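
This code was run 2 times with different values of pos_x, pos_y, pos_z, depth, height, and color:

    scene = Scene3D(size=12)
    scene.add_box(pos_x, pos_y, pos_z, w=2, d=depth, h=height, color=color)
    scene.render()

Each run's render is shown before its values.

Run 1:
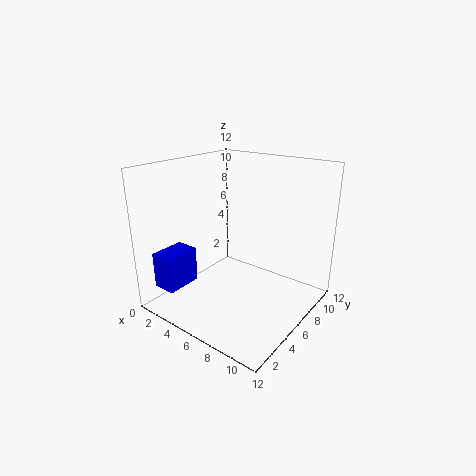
pos_x = 1; pos_y = 1; pos_z = 2; depth = 3; height = 3; color = 'blue'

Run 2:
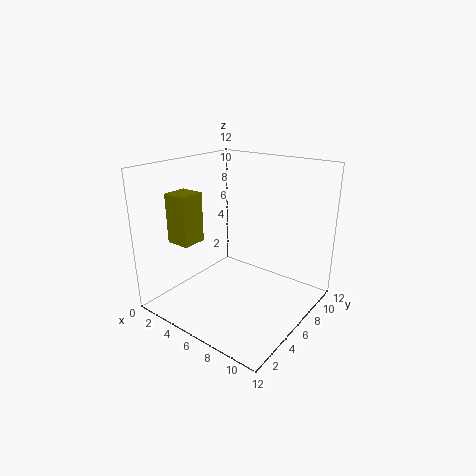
pos_x = 2; pos_y = 2; pos_z = 6; depth = 2; height = 4; color = 'olive'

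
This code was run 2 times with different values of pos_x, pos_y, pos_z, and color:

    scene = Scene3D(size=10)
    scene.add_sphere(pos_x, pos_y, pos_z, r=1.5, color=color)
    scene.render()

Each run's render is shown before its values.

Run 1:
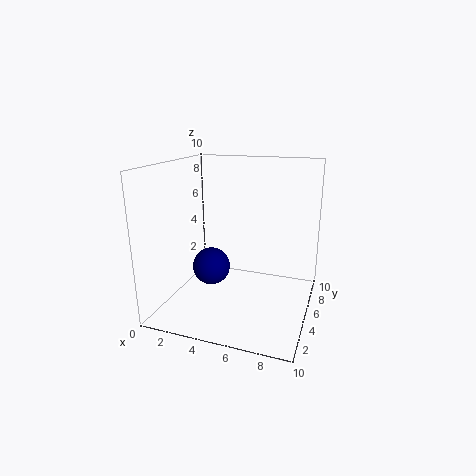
pos_x = 2
pos_y = 7
pos_z = 1.5
color = 'navy'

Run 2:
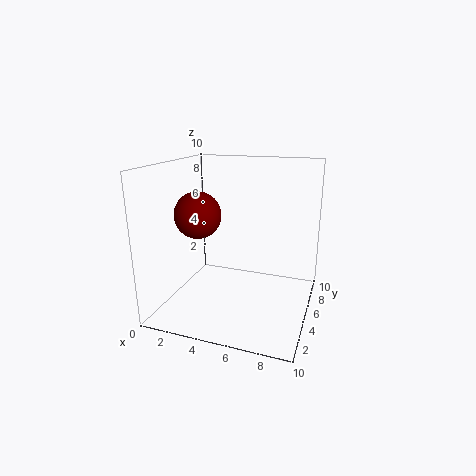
pos_x = 3
pos_y = 3
pos_z = 7
color = 'maroon'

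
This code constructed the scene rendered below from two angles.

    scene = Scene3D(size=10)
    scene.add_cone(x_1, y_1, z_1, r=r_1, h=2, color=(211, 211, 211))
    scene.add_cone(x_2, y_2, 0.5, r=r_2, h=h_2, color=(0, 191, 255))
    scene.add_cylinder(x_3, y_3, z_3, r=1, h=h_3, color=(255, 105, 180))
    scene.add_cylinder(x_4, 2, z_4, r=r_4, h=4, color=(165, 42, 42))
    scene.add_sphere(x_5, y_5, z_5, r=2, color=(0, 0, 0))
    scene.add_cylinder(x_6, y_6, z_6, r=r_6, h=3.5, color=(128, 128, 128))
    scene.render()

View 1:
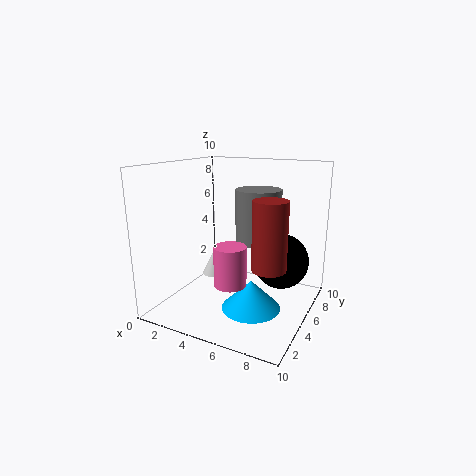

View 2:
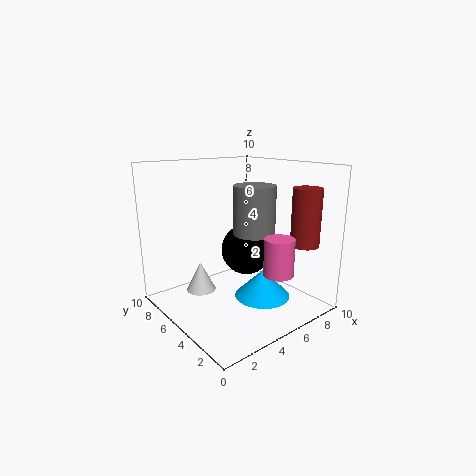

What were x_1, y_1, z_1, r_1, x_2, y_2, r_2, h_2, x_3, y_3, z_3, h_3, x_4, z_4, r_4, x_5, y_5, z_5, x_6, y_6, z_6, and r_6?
x_1 = 2.5
y_1 = 6
z_1 = 1.5
r_1 = 1
x_2 = 6.5
y_2 = 4
r_2 = 2
h_2 = 2
x_3 = 6
y_3 = 2
z_3 = 3
h_3 = 2.5
x_4 = 8.5
z_4 = 4.5
r_4 = 1
x_5 = 7.5
y_5 = 7
z_5 = 3
x_6 = 6.5
y_6 = 5
z_6 = 5
r_6 = 1.5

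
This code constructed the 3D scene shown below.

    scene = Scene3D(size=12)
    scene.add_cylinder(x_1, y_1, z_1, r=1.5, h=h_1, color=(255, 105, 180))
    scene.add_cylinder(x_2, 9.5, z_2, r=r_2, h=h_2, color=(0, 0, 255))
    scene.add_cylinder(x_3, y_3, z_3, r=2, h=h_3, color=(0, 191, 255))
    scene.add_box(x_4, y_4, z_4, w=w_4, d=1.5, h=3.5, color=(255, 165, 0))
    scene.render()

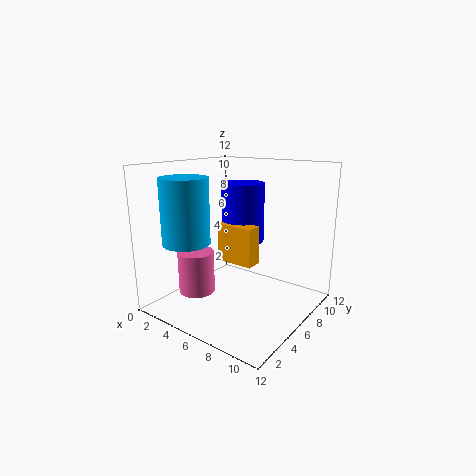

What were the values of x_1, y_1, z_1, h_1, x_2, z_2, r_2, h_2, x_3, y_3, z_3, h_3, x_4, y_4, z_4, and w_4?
x_1 = 3.5
y_1 = 3.5
z_1 = 1.5
h_1 = 3.5
x_2 = 4
z_2 = 4.5
r_2 = 2
h_2 = 5.5
x_3 = 2.5
y_3 = 3.5
z_3 = 5.5
h_3 = 5.5
x_4 = 3
y_4 = 7
z_4 = 3
w_4 = 3.5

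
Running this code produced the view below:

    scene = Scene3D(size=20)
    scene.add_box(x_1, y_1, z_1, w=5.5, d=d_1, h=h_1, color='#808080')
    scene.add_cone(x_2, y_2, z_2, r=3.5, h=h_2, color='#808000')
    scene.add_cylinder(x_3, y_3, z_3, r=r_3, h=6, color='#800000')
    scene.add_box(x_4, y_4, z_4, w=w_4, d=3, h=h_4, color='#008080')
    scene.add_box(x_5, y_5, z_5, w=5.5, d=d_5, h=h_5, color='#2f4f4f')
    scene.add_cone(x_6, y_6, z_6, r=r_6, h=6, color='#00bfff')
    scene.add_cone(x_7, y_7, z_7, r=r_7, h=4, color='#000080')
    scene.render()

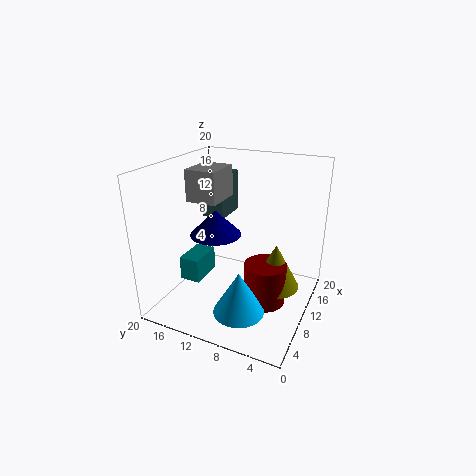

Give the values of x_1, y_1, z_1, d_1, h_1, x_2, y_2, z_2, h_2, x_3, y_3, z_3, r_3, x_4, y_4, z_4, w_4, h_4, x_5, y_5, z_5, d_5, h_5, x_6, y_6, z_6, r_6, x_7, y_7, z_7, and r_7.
x_1 = 9
y_1 = 13
z_1 = 14.5
d_1 = 4.5
h_1 = 4.5
x_2 = 12
y_2 = 5
z_2 = 2.5
h_2 = 6.5
x_3 = 10.5
y_3 = 6
z_3 = 0.5
r_3 = 3
x_4 = 7
y_4 = 15
z_4 = 3
w_4 = 5
h_4 = 3.5
x_5 = 14
y_5 = 14.5
z_5 = 10.5
d_5 = 3.5
h_5 = 6.5
x_6 = 6
y_6 = 8
z_6 = 1
r_6 = 3.5
x_7 = 13.5
y_7 = 15.5
z_7 = 8
r_7 = 4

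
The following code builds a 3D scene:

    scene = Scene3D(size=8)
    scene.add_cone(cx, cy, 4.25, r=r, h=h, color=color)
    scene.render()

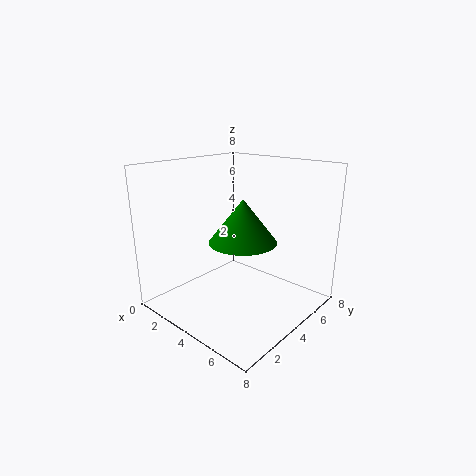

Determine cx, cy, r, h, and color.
cx = 5
cy = 3.25
r = 1.75
h = 2.25
color = 'green'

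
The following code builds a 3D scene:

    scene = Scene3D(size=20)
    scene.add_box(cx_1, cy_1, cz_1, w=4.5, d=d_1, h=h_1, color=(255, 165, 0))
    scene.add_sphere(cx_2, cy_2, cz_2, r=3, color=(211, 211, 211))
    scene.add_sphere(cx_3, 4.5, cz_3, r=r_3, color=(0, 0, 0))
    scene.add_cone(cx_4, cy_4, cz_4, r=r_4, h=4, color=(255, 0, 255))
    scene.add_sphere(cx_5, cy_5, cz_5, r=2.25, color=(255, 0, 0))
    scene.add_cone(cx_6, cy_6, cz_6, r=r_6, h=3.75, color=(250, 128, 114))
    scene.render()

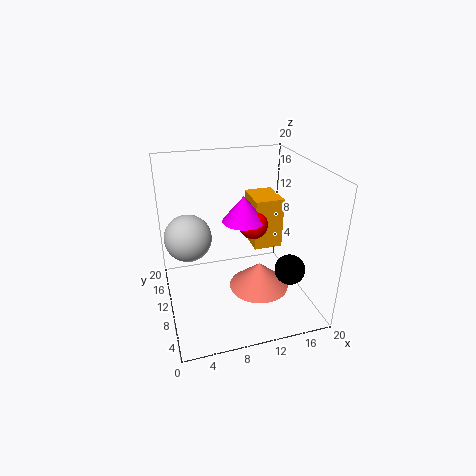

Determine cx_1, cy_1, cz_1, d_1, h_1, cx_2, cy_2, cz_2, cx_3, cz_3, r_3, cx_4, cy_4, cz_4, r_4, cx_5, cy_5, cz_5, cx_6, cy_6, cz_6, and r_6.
cx_1 = 14
cy_1 = 13.75
cz_1 = 5.25
d_1 = 5.75
h_1 = 8
cx_2 = 3
cy_2 = 8.75
cz_2 = 11.75
cx_3 = 15.5
cz_3 = 7.25
r_3 = 2
cx_4 = 12.25
cy_4 = 14.5
cz_4 = 10.25
r_4 = 3.25
cx_5 = 13.75
cy_5 = 14.25
cz_5 = 9.5
cx_6 = 12.75
cy_6 = 8.5
cz_6 = 2.5
r_6 = 4.25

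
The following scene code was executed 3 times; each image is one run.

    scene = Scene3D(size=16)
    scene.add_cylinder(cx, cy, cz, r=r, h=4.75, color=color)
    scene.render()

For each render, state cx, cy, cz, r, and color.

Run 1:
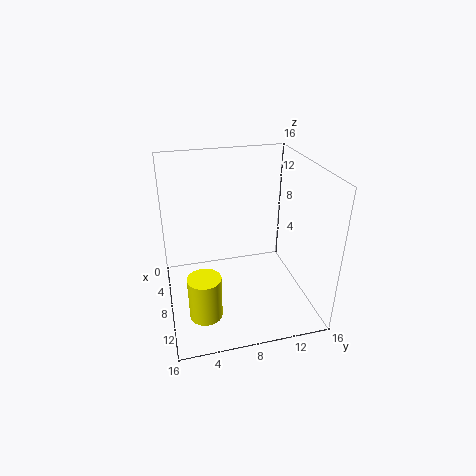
cx = 11.75; cy = 3.5; cz = 1.25; r = 1.75; color = 'yellow'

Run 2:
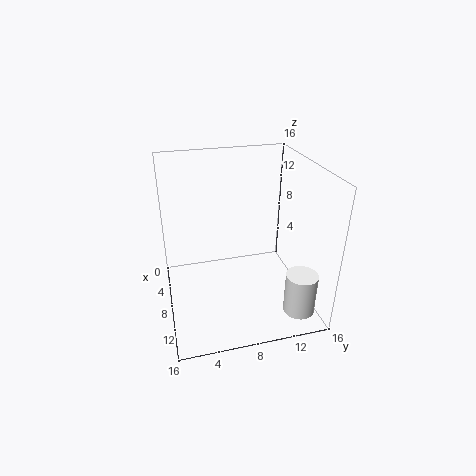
cx = 12.5; cy = 14; cz = 0.25; r = 1.75; color = 'white'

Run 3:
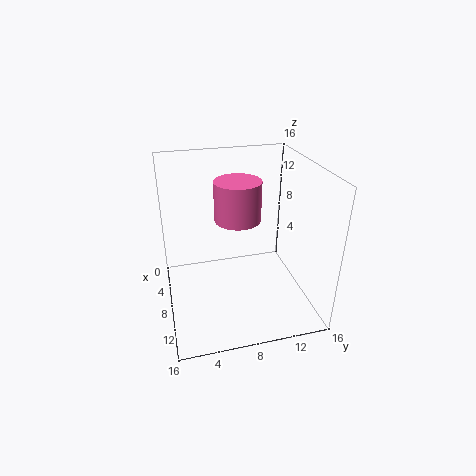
cx = 5; cy = 8.75; cz = 8.75; r = 2.75; color = 'hotpink'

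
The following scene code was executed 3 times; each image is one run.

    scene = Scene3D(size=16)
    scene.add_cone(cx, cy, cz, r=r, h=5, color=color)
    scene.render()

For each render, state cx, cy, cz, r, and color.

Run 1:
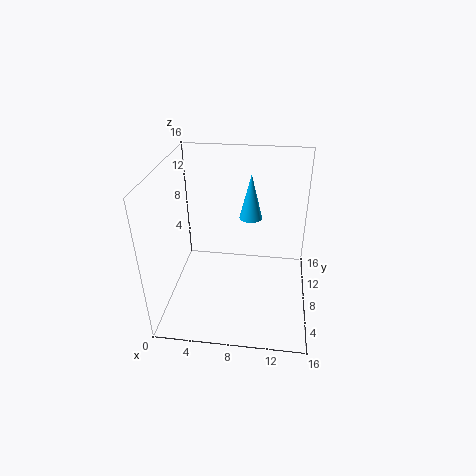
cx = 9.25
cy = 9.25
cz = 10
r = 1.25
color = 'deepskyblue'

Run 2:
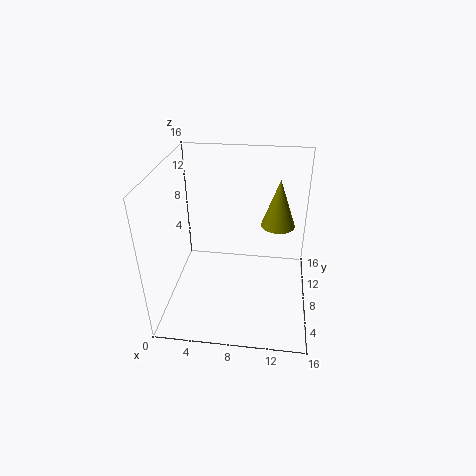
cx = 12.25
cy = 7.5
cz = 10.25
r = 1.75
color = 'olive'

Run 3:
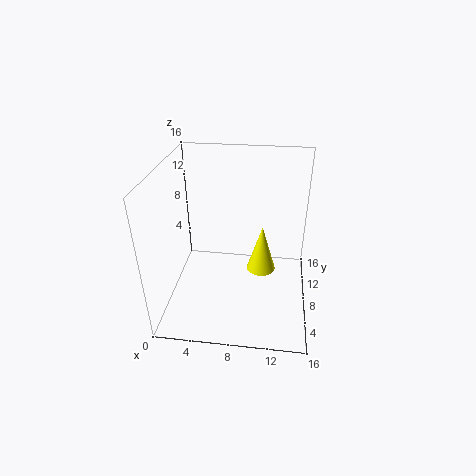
cx = 10.75
cy = 6
cz = 5.75
r = 1.5
color = 'yellow'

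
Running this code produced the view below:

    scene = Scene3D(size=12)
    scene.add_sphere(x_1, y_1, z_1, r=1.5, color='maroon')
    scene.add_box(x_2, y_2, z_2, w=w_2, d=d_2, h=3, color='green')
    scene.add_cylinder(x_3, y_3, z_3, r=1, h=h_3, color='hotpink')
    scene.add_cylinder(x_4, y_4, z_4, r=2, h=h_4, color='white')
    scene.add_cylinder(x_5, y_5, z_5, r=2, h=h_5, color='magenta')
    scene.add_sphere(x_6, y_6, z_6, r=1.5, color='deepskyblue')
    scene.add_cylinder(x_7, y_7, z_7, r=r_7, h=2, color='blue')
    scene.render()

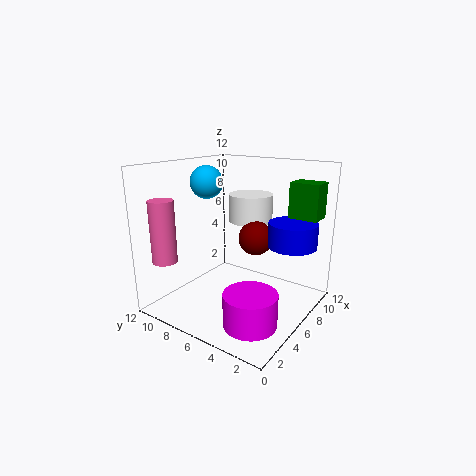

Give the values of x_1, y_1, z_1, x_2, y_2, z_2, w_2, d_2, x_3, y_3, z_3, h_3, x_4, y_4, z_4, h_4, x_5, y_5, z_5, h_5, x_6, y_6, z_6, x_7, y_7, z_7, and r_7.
x_1 = 8, y_1 = 5.5, z_1 = 5.5, x_2 = 9, y_2 = 0.5, z_2 = 7.5, w_2 = 2, d_2 = 2.5, x_3 = 1.5, y_3 = 10, z_3 = 4.5, h_3 = 5, x_4 = 9.5, y_4 = 7, z_4 = 6.5, h_4 = 2.5, x_5 = 2.5, y_5 = 2.5, z_5 = 1, h_5 = 2.5, x_6 = 7.5, y_6 = 10.5, z_6 = 10, x_7 = 8, y_7 = 2, z_7 = 5.5, r_7 = 2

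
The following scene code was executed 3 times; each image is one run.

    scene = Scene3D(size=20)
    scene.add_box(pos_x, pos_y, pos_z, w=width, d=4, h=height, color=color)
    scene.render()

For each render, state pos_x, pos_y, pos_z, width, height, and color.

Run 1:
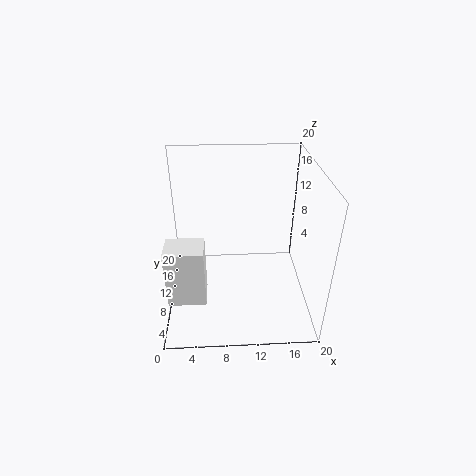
pos_x = 0.5
pos_y = 4
pos_z = 3.5
width = 5
height = 8
color = 'white'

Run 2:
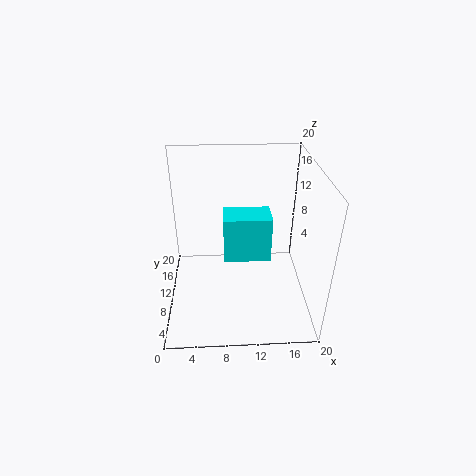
pos_x = 8
pos_y = 8.5
pos_z = 7
width = 6.5
height = 6.5
color = 'cyan'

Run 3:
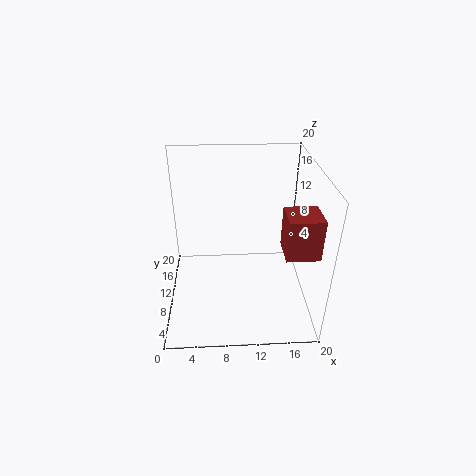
pos_x = 15
pos_y = 1.5
pos_z = 12
width = 4
height = 5
color = 'brown'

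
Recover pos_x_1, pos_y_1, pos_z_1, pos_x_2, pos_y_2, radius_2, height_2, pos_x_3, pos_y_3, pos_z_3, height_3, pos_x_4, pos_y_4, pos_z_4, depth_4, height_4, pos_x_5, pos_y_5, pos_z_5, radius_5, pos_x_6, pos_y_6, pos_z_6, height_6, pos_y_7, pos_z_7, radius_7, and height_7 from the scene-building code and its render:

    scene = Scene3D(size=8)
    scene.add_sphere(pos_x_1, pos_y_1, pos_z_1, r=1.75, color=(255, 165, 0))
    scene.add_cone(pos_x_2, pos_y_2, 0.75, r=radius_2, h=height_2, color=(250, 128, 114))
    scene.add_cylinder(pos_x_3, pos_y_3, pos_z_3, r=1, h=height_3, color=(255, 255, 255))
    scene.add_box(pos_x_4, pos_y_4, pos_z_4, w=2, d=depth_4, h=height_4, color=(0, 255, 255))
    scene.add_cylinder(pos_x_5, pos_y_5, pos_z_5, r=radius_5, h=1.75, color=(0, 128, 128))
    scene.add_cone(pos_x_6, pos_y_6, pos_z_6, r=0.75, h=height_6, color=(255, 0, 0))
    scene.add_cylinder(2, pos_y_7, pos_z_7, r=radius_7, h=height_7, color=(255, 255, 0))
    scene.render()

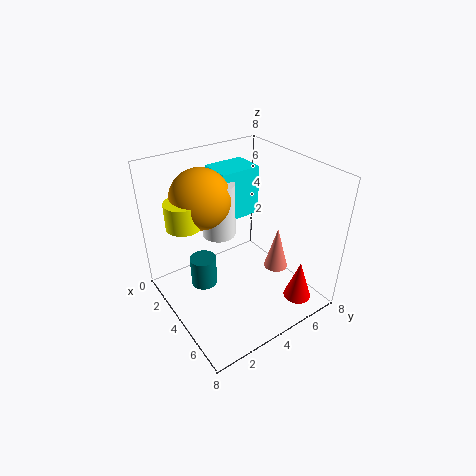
pos_x_1 = 1.75, pos_y_1 = 3, pos_z_1 = 5.75, pos_x_2 = 4, pos_y_2 = 7, radius_2 = 0.75, height_2 = 2.75, pos_x_3 = 2, pos_y_3 = 4, pos_z_3 = 3.25, height_3 = 3.25, pos_x_4 = 0.25, pos_y_4 = 4.25, pos_z_4 = 4, depth_4 = 2.5, height_4 = 3, pos_x_5 = 3, pos_y_5 = 2.25, pos_z_5 = 1, radius_5 = 0.75, pos_x_6 = 7, pos_y_6 = 6, pos_z_6 = 1, height_6 = 2.25, pos_y_7 = 1.75, pos_z_7 = 4.5, radius_7 = 1, height_7 = 1.5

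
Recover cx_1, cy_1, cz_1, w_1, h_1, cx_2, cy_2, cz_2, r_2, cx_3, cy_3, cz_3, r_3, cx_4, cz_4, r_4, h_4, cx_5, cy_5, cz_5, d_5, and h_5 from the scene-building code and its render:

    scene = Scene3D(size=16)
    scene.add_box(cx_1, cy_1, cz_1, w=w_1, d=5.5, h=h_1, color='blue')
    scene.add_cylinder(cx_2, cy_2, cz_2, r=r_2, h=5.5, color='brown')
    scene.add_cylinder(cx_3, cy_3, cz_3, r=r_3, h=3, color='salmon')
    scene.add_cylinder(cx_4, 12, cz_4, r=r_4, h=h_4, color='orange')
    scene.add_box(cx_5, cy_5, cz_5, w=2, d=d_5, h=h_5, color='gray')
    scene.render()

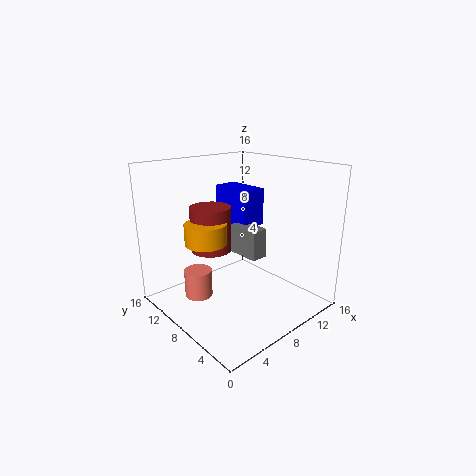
cx_1 = 10.5
cy_1 = 9.5
cz_1 = 8
w_1 = 3
h_1 = 4.5
cx_2 = 8
cy_2 = 13
cz_2 = 5
r_2 = 2.5
cx_3 = 3.5
cy_3 = 9.5
cz_3 = 2
r_3 = 1.5
cx_4 = 6.5
cz_4 = 6.5
r_4 = 2.5
h_4 = 2.5
cx_5 = 9.5
cy_5 = 7
cz_5 = 5
d_5 = 4
h_5 = 3.5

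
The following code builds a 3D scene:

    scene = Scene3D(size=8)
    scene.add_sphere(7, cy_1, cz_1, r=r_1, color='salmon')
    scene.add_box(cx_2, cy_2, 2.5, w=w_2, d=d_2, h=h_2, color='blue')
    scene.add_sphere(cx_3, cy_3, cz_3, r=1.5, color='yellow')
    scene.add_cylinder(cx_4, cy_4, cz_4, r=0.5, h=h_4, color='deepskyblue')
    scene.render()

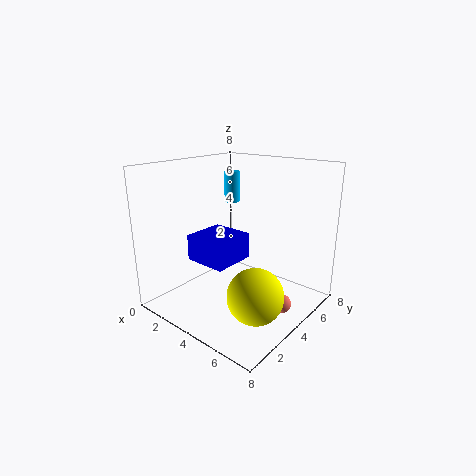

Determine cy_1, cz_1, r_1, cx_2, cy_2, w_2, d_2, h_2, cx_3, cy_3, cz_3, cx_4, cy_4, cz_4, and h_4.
cy_1 = 4
cz_1 = 1
r_1 = 0.5
cx_2 = 1.5
cy_2 = 2.5
w_2 = 2.5
d_2 = 2.5
h_2 = 1.5
cx_3 = 6
cy_3 = 3
cz_3 = 1.5
cx_4 = 1
cy_4 = 7
cz_4 = 5
h_4 = 2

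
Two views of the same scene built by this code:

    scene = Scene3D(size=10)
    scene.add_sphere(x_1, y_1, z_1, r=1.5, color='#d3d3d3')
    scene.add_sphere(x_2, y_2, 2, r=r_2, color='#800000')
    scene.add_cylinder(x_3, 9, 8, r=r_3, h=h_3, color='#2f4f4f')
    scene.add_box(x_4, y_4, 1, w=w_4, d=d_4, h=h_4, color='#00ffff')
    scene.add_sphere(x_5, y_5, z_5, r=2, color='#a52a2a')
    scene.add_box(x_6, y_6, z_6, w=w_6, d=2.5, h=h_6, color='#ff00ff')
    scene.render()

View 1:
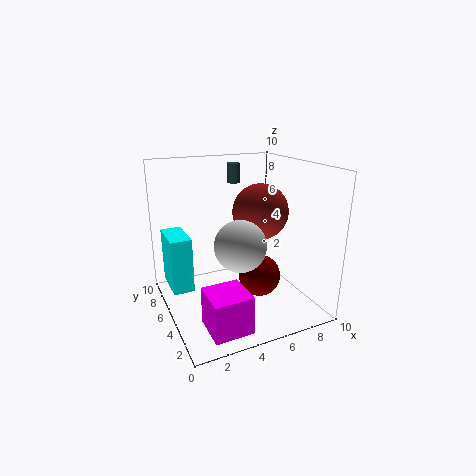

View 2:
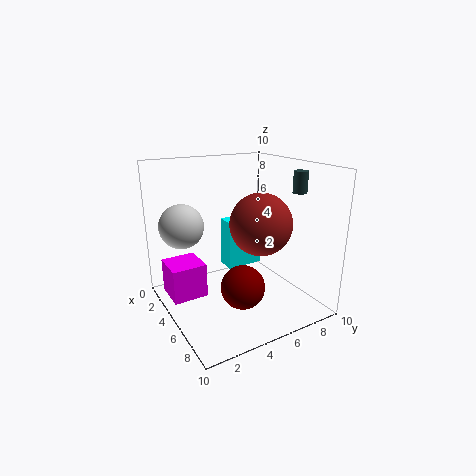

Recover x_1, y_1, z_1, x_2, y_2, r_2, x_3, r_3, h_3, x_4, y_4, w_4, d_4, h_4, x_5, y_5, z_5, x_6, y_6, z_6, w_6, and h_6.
x_1 = 3.5; y_1 = 1.5; z_1 = 6; x_2 = 6.5; y_2 = 4.5; r_2 = 1.5; x_3 = 6.5; r_3 = 0.5; h_3 = 1.5; x_4 = 0.5; y_4 = 6; w_4 = 1.5; d_4 = 3; h_4 = 4; x_5 = 7; y_5 = 5.5; z_5 = 6.5; x_6 = 1.5; y_6 = 0.5; z_6 = 0.5; w_6 = 2.5; h_6 = 2.5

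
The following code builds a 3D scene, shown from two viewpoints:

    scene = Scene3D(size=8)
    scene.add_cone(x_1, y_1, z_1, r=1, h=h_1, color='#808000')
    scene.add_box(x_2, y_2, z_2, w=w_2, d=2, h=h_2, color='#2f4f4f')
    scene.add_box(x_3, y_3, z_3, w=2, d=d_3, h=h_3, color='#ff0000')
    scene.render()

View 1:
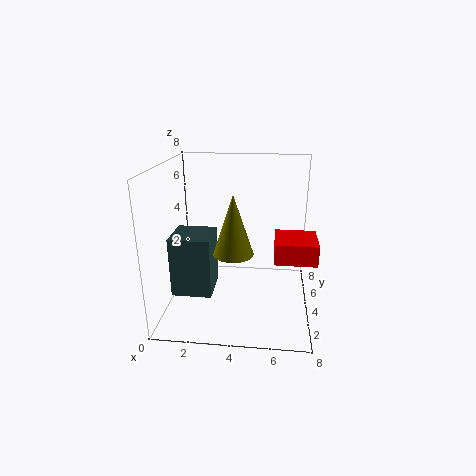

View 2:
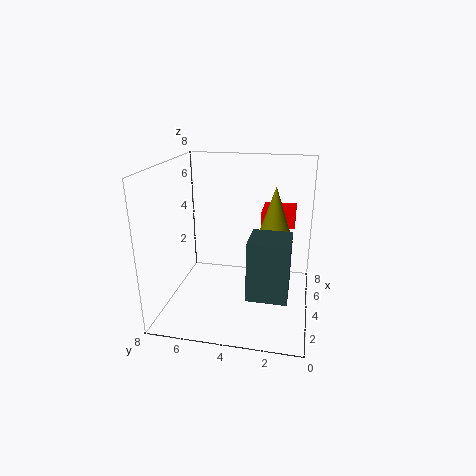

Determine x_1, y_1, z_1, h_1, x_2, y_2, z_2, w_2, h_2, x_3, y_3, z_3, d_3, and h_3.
x_1 = 4; y_1 = 2; z_1 = 4; h_1 = 3; x_2 = 1; y_2 = 1; z_2 = 2; w_2 = 2; h_2 = 3; x_3 = 6; y_3 = 1; z_3 = 4; d_3 = 2; h_3 = 1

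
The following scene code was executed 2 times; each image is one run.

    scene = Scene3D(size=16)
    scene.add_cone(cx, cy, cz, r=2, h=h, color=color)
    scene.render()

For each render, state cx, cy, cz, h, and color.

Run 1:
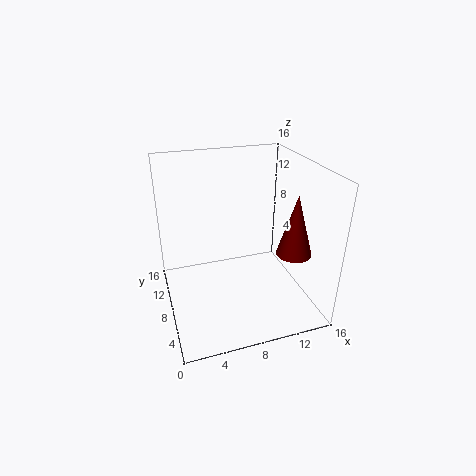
cx = 14; cy = 6; cz = 6; h = 7; color = 'maroon'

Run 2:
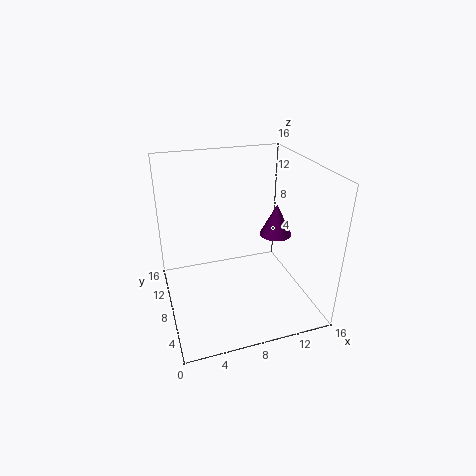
cx = 14; cy = 11; cz = 6; h = 4; color = 'purple'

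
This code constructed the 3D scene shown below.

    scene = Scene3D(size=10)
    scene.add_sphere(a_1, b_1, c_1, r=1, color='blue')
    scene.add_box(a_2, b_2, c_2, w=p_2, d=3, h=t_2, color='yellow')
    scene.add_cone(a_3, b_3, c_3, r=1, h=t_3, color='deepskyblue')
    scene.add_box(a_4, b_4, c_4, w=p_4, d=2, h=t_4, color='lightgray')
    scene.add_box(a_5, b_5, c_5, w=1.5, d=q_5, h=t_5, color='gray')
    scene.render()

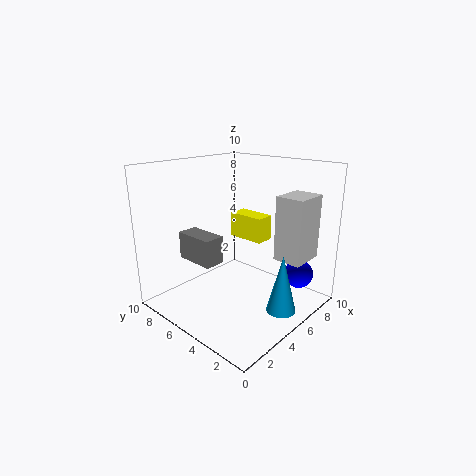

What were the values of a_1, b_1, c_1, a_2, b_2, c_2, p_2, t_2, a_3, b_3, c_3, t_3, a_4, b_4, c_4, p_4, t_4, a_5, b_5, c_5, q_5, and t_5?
a_1 = 7.5; b_1 = 1.5; c_1 = 2.5; a_2 = 8; b_2 = 5.5; c_2 = 3.5; p_2 = 1.5; t_2 = 2; a_3 = 5.5; b_3 = 1.5; c_3 = 0.5; t_3 = 4; a_4 = 6.5; b_4 = 1; c_4 = 3.5; p_4 = 2.5; t_4 = 4.5; a_5 = 3; b_5 = 6; c_5 = 3; q_5 = 3; t_5 = 2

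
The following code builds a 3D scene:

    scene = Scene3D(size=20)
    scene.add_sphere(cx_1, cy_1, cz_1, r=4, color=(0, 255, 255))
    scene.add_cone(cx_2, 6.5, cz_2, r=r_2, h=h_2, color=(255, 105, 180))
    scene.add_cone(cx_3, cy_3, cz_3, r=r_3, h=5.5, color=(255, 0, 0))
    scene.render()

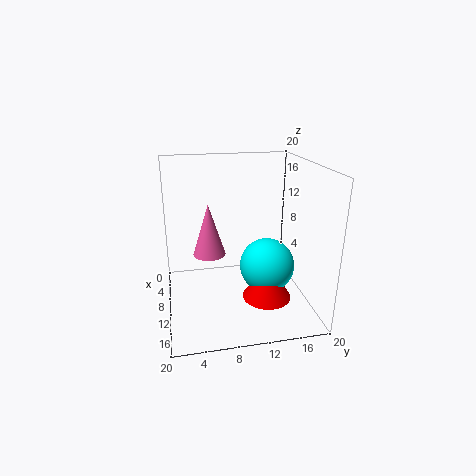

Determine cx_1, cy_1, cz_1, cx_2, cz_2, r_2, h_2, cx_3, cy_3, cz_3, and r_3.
cx_1 = 9.5; cy_1 = 14.5; cz_1 = 5; cx_2 = 5; cz_2 = 5.5; r_2 = 2.5; h_2 = 8; cx_3 = 11.5; cy_3 = 14; cz_3 = 1; r_3 = 3.5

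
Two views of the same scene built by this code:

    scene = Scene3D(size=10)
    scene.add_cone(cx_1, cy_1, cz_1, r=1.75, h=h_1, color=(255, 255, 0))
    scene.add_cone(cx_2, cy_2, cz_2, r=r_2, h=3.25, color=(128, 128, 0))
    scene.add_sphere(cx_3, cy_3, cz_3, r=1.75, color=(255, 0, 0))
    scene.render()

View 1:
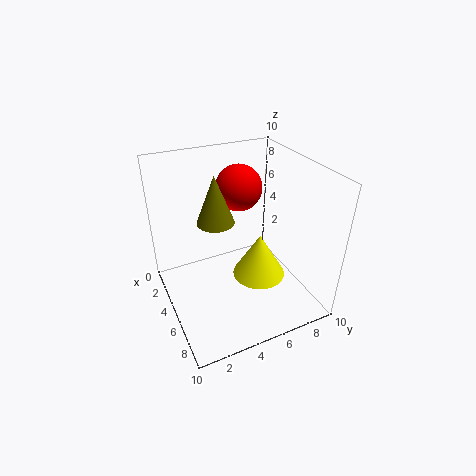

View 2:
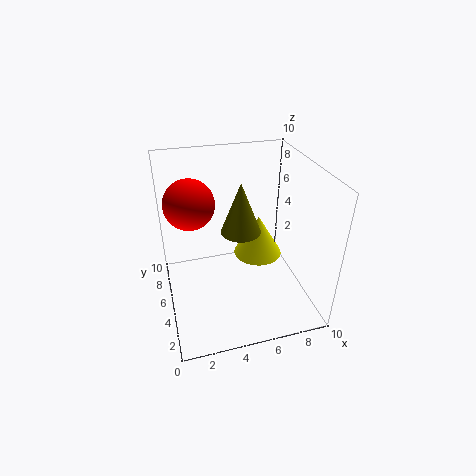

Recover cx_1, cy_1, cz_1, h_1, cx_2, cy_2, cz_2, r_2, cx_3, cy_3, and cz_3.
cx_1 = 6.75, cy_1 = 5.75, cz_1 = 3, h_1 = 3, cx_2 = 4.75, cy_2 = 3.5, cz_2 = 6.5, r_2 = 1.25, cx_3 = 2, cy_3 = 6.5, cz_3 = 7.25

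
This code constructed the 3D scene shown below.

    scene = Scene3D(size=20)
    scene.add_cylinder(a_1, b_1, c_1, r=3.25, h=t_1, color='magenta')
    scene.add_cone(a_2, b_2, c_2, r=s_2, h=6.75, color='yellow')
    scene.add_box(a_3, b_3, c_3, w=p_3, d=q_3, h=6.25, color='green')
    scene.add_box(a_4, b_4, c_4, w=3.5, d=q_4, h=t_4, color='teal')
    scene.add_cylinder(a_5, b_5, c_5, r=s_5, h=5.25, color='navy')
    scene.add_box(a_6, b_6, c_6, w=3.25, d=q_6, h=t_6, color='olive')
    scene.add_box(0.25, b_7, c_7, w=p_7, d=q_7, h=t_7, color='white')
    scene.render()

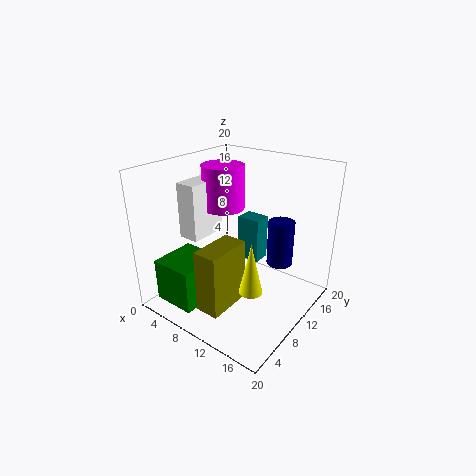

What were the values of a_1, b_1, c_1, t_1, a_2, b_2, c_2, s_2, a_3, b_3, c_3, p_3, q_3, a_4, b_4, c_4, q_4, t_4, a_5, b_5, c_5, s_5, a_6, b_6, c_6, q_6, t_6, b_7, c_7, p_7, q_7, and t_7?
a_1 = 4, b_1 = 14.25, c_1 = 11.75, t_1 = 6.75, a_2 = 15, b_2 = 6, c_2 = 5.5, s_2 = 1.5, a_3 = 1, b_3 = 2.25, c_3 = 0.5, p_3 = 6.25, q_3 = 6.75, a_4 = 7.25, b_4 = 13.75, c_4 = 4.5, q_4 = 2.75, t_4 = 6.75, a_5 = 18, b_5 = 7.5, c_5 = 10.25, s_5 = 1.5, a_6 = 9.25, b_6 = 2, c_6 = 2.5, q_6 = 6.25, t_6 = 8.5, b_7 = 8.25, c_7 = 8, p_7 = 3.25, q_7 = 6, t_7 = 8.5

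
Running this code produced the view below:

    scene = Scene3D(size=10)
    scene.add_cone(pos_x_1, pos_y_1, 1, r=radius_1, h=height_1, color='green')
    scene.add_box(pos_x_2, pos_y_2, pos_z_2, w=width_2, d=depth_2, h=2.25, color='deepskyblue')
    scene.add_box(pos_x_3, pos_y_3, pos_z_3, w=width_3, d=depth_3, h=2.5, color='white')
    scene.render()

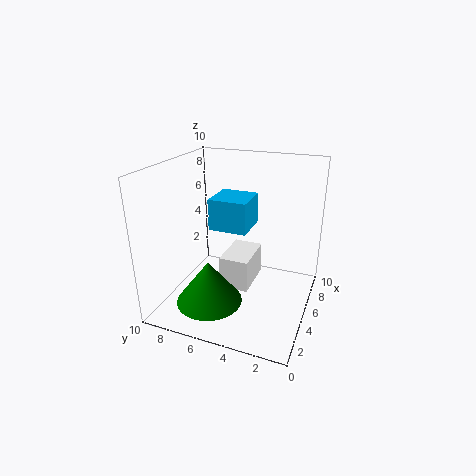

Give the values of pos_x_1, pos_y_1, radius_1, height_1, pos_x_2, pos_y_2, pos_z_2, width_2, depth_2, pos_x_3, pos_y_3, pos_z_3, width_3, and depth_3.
pos_x_1 = 2.75, pos_y_1 = 6.25, radius_1 = 2.25, height_1 = 3, pos_x_2 = 5, pos_y_2 = 4.5, pos_z_2 = 5.25, width_2 = 2.75, depth_2 = 2.75, pos_x_3 = 5.5, pos_y_3 = 4.5, pos_z_3 = 0.25, width_3 = 3.5, depth_3 = 2.25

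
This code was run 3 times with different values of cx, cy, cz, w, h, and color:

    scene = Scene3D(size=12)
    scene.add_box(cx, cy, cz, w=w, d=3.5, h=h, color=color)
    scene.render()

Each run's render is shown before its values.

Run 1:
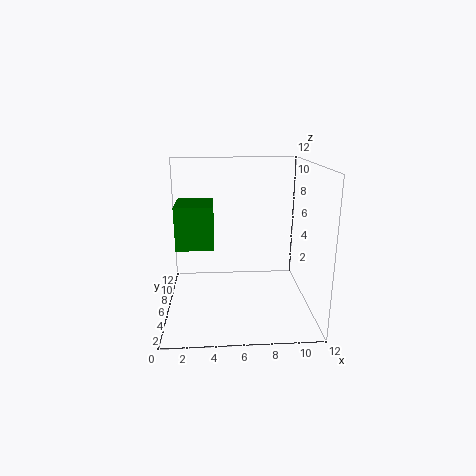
cx = 1
cy = 4.5
cz = 5.5
w = 3
h = 3.5
color = 'green'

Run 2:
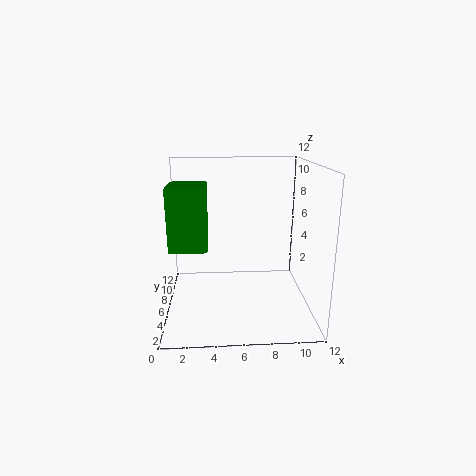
cx = 0.5
cy = 4
cz = 5.5
w = 3
h = 5
color = 'green'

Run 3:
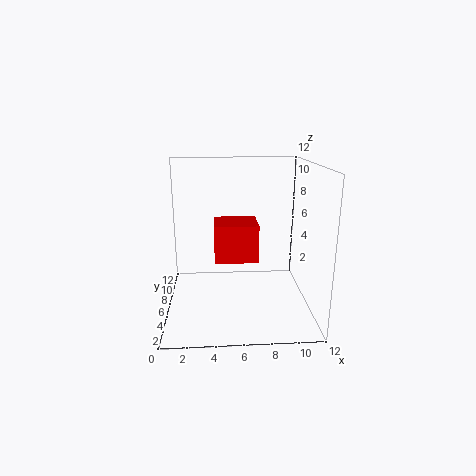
cx = 4
cy = 7.5
cz = 3
w = 4
h = 3.5
color = 'red'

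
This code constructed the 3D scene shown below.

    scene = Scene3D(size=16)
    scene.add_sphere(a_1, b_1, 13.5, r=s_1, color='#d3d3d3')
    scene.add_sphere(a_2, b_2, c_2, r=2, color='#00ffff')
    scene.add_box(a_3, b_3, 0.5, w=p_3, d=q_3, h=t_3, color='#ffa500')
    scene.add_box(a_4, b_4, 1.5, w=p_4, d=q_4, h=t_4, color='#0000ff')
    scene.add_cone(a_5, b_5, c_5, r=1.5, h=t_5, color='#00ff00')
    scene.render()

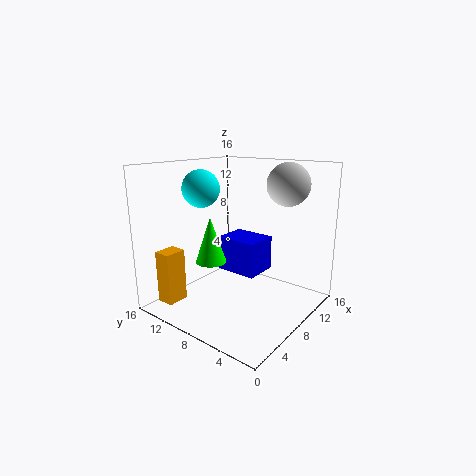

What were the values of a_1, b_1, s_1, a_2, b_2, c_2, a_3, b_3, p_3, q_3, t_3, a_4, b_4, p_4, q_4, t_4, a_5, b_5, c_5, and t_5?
a_1 = 13.5, b_1 = 5, s_1 = 2.5, a_2 = 5.5, b_2 = 11, c_2 = 13.5, a_3 = 2, b_3 = 13, p_3 = 2.5, q_3 = 2, t_3 = 6, a_4 = 11.5, b_4 = 8.5, p_4 = 4.5, q_4 = 5.5, t_4 = 4.5, a_5 = 3, b_5 = 7.5, c_5 = 7, t_5 = 4.5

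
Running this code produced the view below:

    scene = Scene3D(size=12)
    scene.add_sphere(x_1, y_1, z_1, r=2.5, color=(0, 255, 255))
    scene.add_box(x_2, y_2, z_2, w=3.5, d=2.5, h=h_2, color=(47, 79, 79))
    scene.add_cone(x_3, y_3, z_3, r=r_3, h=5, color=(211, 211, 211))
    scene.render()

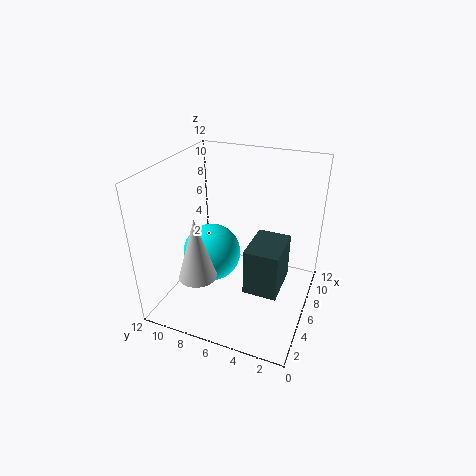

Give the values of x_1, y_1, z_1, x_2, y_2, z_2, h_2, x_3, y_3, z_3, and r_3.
x_1 = 6, y_1 = 8.5, z_1 = 4, x_2 = 2, y_2 = 1.5, z_2 = 4, h_2 = 3.5, x_3 = 2.5, y_3 = 8, z_3 = 4, r_3 = 1.5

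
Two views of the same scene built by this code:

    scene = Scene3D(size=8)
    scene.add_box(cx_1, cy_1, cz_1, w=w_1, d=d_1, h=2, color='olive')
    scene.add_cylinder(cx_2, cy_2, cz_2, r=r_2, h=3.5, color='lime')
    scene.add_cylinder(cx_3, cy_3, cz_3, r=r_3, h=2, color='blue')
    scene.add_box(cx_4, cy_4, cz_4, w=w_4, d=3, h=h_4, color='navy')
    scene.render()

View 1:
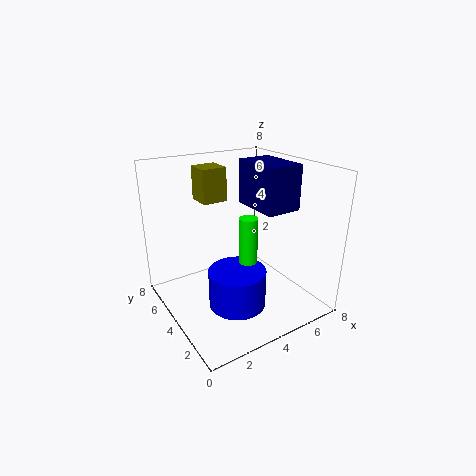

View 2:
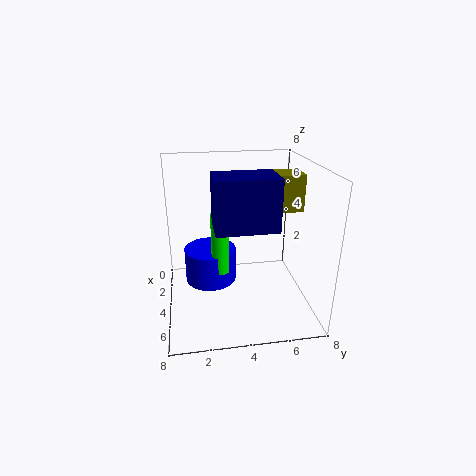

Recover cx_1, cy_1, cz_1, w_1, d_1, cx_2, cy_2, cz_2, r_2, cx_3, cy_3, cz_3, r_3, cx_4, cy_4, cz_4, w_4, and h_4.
cx_1 = 3, cy_1 = 6, cz_1 = 5.5, w_1 = 1.5, d_1 = 1.5, cx_2 = 4, cy_2 = 3, cz_2 = 2, r_2 = 0.5, cx_3 = 3, cy_3 = 2.5, cz_3 = 1, r_3 = 1.5, cx_4 = 5, cy_4 = 2.5, cz_4 = 5.5, w_4 = 2, h_4 = 2.5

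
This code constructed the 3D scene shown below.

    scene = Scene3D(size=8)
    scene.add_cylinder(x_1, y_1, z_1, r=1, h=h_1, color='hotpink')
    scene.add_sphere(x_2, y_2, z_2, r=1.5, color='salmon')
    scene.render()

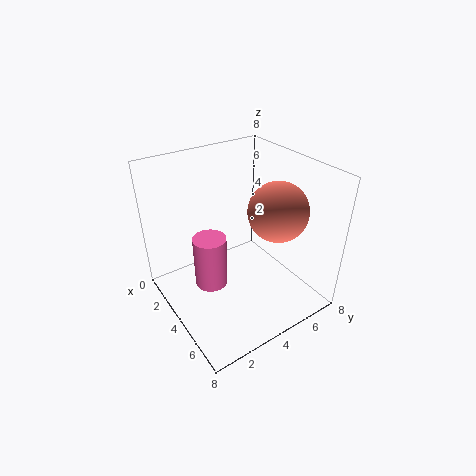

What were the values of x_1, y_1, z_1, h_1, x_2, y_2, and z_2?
x_1 = 2.5
y_1 = 3
z_1 = 0.25
h_1 = 3.25
x_2 = 6
y_2 = 5
z_2 = 6.25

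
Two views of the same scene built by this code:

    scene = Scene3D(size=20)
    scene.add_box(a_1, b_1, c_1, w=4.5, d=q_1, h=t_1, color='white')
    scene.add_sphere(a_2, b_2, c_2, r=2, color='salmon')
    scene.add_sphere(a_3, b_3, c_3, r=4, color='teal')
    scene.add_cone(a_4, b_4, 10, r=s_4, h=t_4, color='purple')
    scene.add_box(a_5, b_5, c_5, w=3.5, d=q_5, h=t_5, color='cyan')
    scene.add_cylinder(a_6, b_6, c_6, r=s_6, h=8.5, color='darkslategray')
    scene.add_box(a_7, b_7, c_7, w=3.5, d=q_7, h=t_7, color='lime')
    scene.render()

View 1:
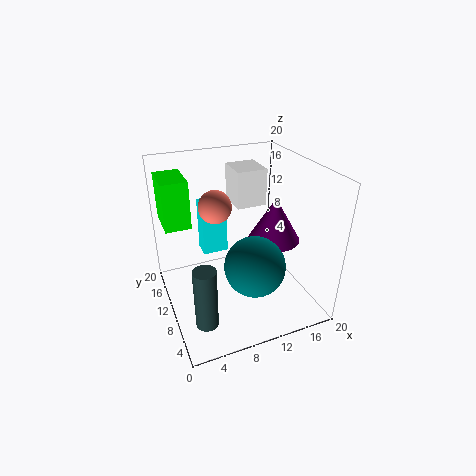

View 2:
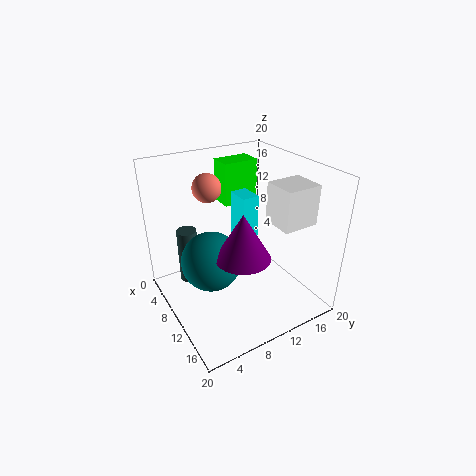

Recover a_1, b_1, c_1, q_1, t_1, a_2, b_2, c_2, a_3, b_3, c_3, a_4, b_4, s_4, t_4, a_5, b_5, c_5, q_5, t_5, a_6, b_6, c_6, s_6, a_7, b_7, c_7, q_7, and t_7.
a_1 = 11.5; b_1 = 13.5; c_1 = 12.5; q_1 = 5; t_1 = 5.5; a_2 = 6; b_2 = 7.5; c_2 = 16.5; a_3 = 10.5; b_3 = 5.5; c_3 = 8; a_4 = 14.5; b_4 = 8; s_4 = 3.5; t_4 = 6; a_5 = 5.5; b_5 = 11.5; c_5 = 7.5; q_5 = 2.5; t_5 = 7.5; a_6 = 3.5; b_6 = 5; c_6 = 1; s_6 = 1.5; a_7 = 0.5; b_7 = 11.5; c_7 = 12; q_7 = 5.5; t_7 = 6.5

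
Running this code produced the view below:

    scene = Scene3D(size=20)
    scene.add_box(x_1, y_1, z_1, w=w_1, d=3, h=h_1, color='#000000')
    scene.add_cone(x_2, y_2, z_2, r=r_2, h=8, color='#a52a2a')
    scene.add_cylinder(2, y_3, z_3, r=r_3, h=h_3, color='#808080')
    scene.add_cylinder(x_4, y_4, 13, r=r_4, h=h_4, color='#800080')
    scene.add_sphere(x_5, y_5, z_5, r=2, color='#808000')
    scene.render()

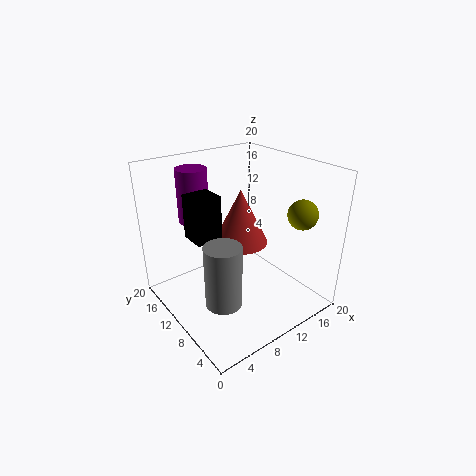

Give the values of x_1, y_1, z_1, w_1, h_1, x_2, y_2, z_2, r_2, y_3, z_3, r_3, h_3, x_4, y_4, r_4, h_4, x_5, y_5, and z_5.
x_1 = 1
y_1 = 5
z_1 = 14
w_1 = 3
h_1 = 5
x_2 = 12
y_2 = 12
z_2 = 8
r_2 = 4
y_3 = 2
z_3 = 8
r_3 = 2
h_3 = 7
x_4 = 5
y_4 = 13
r_4 = 2
h_4 = 7
x_5 = 16
y_5 = 4
z_5 = 14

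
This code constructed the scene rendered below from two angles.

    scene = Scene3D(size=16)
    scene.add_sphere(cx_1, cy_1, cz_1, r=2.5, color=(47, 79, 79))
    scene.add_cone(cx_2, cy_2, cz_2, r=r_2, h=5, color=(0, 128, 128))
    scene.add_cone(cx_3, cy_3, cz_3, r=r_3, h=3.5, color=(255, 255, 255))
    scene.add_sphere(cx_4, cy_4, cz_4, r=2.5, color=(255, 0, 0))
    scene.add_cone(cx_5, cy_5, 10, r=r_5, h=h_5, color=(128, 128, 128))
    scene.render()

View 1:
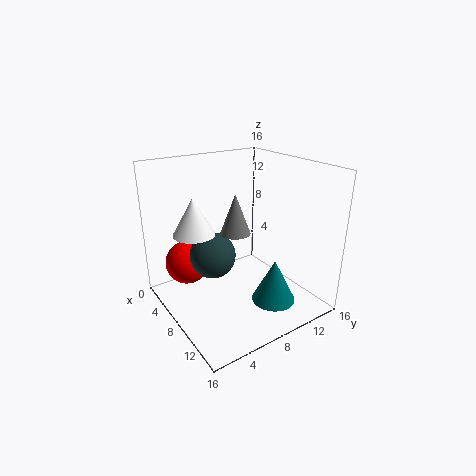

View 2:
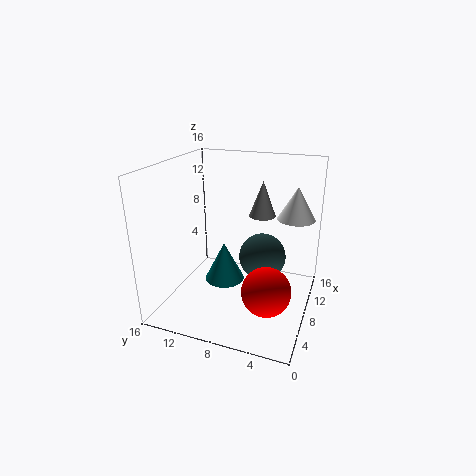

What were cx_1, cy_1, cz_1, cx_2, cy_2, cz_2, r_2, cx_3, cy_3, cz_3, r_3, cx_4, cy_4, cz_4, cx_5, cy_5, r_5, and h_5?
cx_1 = 7.5; cy_1 = 5; cz_1 = 6.5; cx_2 = 11; cy_2 = 11; cz_2 = 0.5; r_2 = 2.5; cx_3 = 9.5; cy_3 = 2; cz_3 = 10.5; r_3 = 2; cx_4 = 4; cy_4 = 3.5; cz_4 = 4.5; cx_5 = 10.5; cy_5 = 6; r_5 = 1.5; h_5 = 4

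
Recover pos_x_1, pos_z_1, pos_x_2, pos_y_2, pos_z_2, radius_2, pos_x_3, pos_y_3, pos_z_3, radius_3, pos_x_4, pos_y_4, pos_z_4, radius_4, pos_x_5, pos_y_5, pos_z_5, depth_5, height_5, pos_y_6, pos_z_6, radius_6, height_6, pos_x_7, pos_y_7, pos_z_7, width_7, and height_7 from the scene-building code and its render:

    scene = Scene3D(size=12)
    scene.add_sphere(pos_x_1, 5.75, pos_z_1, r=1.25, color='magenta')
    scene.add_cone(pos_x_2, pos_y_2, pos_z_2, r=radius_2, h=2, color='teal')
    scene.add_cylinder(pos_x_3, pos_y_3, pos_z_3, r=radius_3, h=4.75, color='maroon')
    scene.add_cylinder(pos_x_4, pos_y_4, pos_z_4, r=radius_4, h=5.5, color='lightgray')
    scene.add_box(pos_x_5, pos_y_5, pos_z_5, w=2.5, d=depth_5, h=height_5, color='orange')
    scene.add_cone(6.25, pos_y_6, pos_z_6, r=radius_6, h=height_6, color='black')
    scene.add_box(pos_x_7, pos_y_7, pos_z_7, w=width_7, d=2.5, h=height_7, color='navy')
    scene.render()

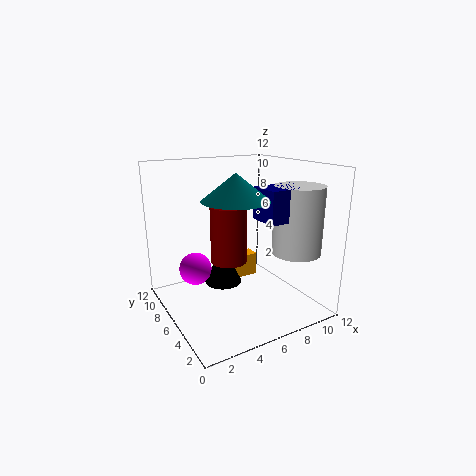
pos_x_1 = 2, pos_z_1 = 4.25, pos_x_2 = 4.5, pos_y_2 = 3.75, pos_z_2 = 9.75, radius_2 = 2.5, pos_x_3 = 5.25, pos_y_3 = 6.25, pos_z_3 = 4, radius_3 = 1.5, pos_x_4 = 9.75, pos_y_4 = 3, pos_z_4 = 5, radius_4 = 2, pos_x_5 = 7.75, pos_y_5 = 9.5, pos_z_5 = 0.25, depth_5 = 1.5, height_5 = 2.25, pos_y_6 = 9.25, pos_z_6 = 0.5, radius_6 = 1.75, height_6 = 3.75, pos_x_7 = 6.5, pos_y_7 = 2, pos_z_7 = 8, width_7 = 3.5, height_7 = 2.5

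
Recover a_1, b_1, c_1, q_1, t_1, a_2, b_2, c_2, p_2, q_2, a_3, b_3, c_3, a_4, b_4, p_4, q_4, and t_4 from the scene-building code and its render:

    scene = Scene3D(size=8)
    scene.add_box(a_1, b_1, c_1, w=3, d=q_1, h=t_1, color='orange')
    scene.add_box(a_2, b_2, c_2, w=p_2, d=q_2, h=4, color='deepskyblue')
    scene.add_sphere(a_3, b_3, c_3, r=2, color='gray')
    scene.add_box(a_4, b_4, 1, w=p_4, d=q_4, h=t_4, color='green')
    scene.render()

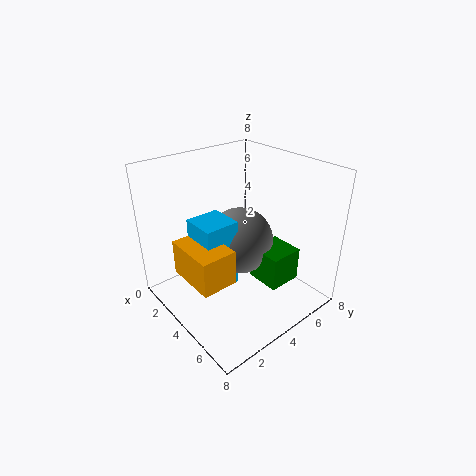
a_1 = 2
b_1 = 1
c_1 = 2
q_1 = 2
t_1 = 2
a_2 = 2
b_2 = 2
c_2 = 1
p_2 = 2
q_2 = 2
a_3 = 3
b_3 = 5
c_3 = 3
a_4 = 4
b_4 = 5
p_4 = 2
q_4 = 2
t_4 = 2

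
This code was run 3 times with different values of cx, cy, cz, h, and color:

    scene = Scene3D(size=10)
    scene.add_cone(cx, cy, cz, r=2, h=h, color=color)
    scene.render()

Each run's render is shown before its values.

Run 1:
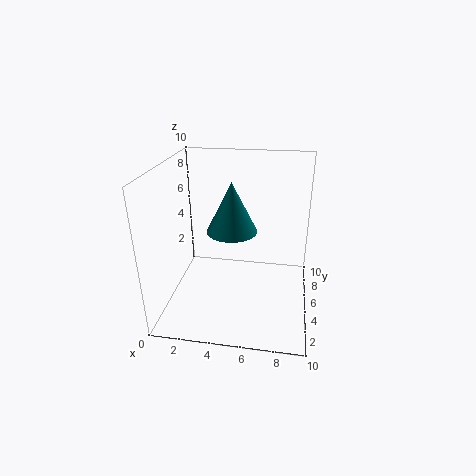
cx = 4; cy = 8; cz = 4; h = 4; color = 'teal'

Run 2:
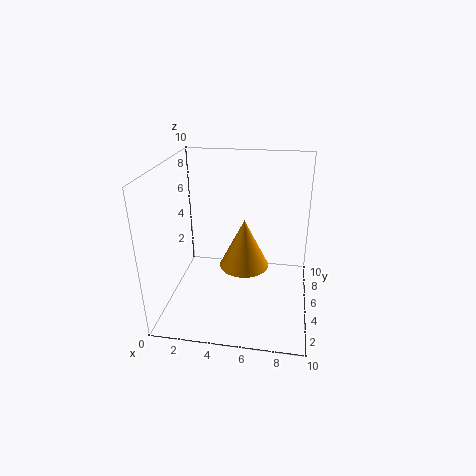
cx = 5; cy = 8; cz = 1; h = 4; color = 'orange'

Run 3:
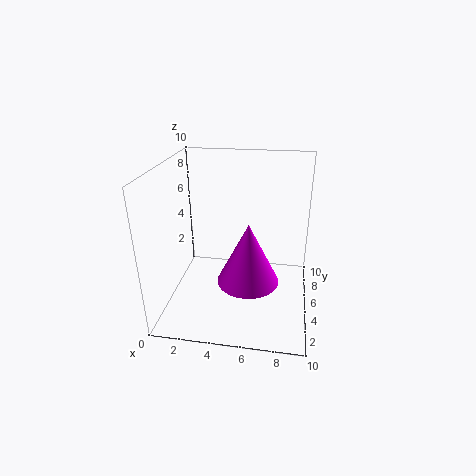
cx = 6; cy = 3; cz = 3; h = 4; color = 'magenta'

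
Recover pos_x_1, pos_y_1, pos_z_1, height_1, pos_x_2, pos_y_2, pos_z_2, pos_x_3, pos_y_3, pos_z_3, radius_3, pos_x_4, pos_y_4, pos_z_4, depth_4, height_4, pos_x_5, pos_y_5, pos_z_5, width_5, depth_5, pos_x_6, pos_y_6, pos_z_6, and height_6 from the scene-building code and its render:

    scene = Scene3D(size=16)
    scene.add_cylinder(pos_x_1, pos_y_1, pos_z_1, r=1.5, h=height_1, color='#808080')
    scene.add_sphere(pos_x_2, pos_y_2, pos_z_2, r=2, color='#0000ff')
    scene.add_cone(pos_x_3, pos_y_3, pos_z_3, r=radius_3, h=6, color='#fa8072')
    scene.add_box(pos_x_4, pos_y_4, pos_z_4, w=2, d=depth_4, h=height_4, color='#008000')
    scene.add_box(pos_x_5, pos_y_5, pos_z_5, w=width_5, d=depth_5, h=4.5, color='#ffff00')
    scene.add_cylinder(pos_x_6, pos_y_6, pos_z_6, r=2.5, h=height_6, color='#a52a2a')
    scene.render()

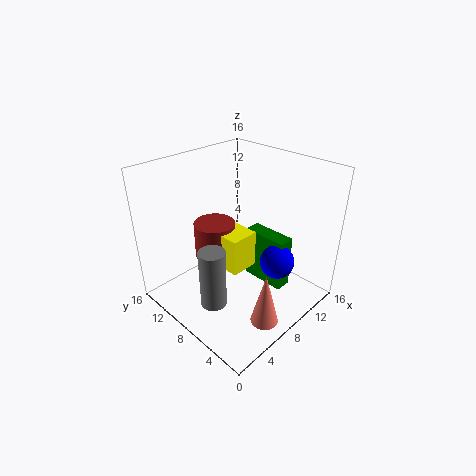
pos_x_1 = 4.5
pos_y_1 = 8.5
pos_z_1 = 0.5
height_1 = 7
pos_x_2 = 11.5
pos_y_2 = 5
pos_z_2 = 4.5
pos_x_3 = 6.5
pos_y_3 = 2.5
pos_z_3 = 0.5
radius_3 = 1.5
pos_x_4 = 11.5
pos_y_4 = 4.5
pos_z_4 = 0.5
depth_4 = 5.5
height_4 = 6.5
pos_x_5 = 7.5
pos_y_5 = 8
pos_z_5 = 3
width_5 = 3.5
depth_5 = 3.5
pos_x_6 = 8.5
pos_y_6 = 12.5
pos_z_6 = 3.5
height_6 = 4.5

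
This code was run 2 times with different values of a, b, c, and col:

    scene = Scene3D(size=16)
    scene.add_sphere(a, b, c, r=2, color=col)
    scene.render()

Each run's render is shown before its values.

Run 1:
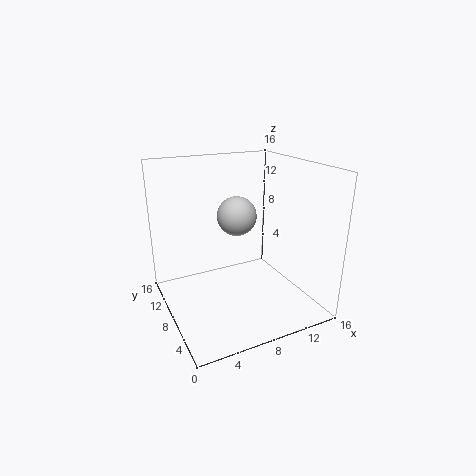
a = 7; b = 6.25; c = 11.25; col = 'lightgray'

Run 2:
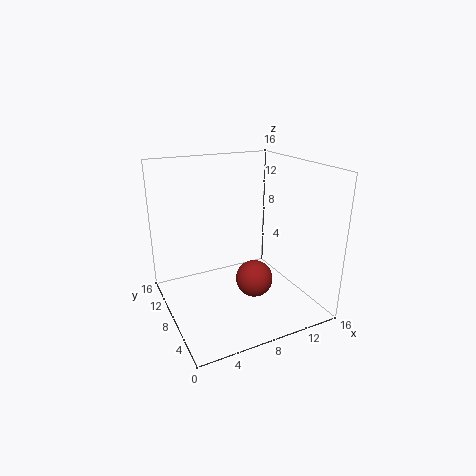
a = 8.75; b = 5.5; c = 4; col = 'brown'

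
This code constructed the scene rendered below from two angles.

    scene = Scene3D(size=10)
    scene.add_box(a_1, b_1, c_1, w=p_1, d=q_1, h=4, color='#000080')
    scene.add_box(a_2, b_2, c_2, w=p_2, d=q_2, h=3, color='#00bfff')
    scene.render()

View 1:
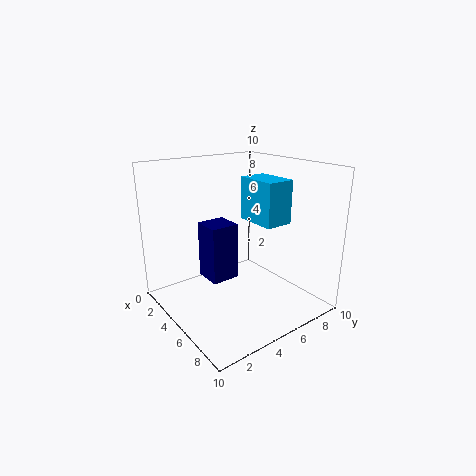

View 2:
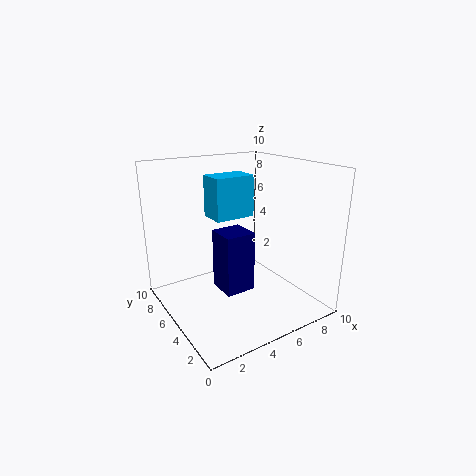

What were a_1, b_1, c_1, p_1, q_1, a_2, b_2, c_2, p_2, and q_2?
a_1 = 3
b_1 = 3
c_1 = 2
p_1 = 2
q_1 = 2
a_2 = 4
b_2 = 6
c_2 = 6
p_2 = 3
q_2 = 2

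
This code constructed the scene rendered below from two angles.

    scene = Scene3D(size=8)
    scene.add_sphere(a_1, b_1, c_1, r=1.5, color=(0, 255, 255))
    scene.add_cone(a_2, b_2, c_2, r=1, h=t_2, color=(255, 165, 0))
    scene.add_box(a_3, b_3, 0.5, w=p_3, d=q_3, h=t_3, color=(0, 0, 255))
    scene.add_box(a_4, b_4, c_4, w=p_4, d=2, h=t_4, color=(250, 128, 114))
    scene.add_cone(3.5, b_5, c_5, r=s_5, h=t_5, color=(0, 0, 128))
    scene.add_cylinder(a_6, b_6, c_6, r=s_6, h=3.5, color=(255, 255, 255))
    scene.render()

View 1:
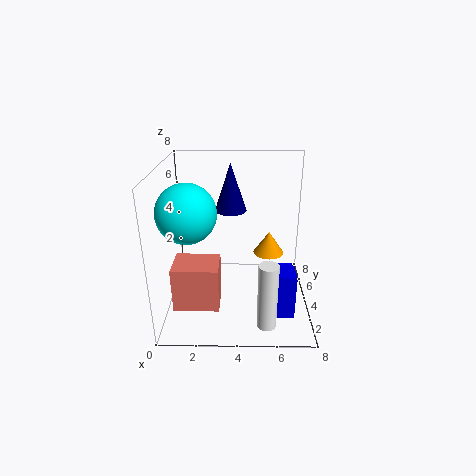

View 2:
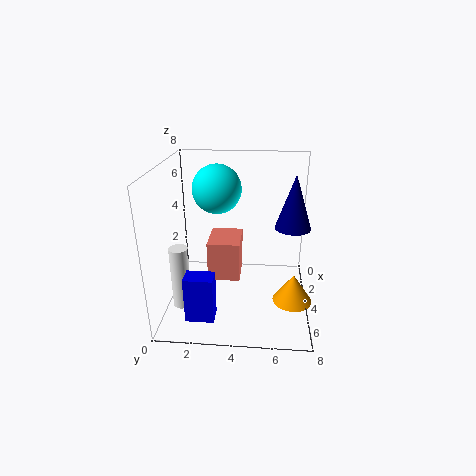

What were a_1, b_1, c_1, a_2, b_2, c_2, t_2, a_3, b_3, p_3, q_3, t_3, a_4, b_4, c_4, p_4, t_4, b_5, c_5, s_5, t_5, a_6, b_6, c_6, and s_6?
a_1 = 1.5; b_1 = 2.5; c_1 = 6; a_2 = 6; b_2 = 7; c_2 = 1.5; t_2 = 1.5; a_3 = 6; b_3 = 1.5; p_3 = 1; q_3 = 1.5; t_3 = 2.5; a_4 = 0.5; b_4 = 2; c_4 = 0.5; p_4 = 2.5; t_4 = 2.5; b_5 = 7; c_5 = 4.5; s_5 = 1; t_5 = 3; a_6 = 5.5; b_6 = 1; c_6 = 0.5; s_6 = 0.5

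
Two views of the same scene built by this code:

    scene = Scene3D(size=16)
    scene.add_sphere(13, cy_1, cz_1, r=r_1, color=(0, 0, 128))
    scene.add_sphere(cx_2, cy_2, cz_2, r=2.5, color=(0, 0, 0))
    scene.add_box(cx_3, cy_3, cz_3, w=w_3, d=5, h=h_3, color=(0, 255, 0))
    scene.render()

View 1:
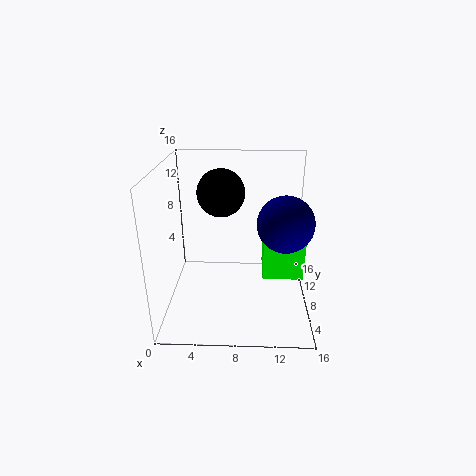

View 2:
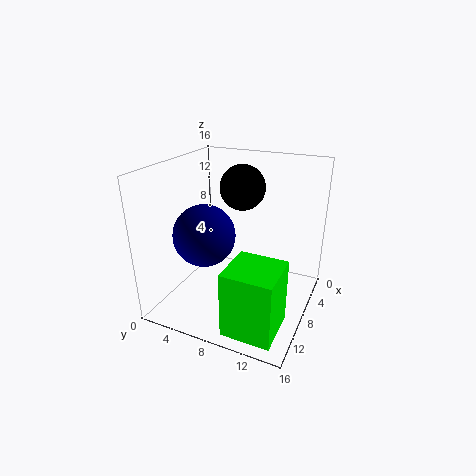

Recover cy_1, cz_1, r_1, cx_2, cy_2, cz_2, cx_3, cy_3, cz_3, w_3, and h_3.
cy_1 = 6.75; cz_1 = 10.25; r_1 = 3; cx_2 = 6.25; cy_2 = 7.75; cz_2 = 13.25; cx_3 = 11; cy_3 = 9.75; cz_3 = 1.5; w_3 = 5; h_3 = 6.75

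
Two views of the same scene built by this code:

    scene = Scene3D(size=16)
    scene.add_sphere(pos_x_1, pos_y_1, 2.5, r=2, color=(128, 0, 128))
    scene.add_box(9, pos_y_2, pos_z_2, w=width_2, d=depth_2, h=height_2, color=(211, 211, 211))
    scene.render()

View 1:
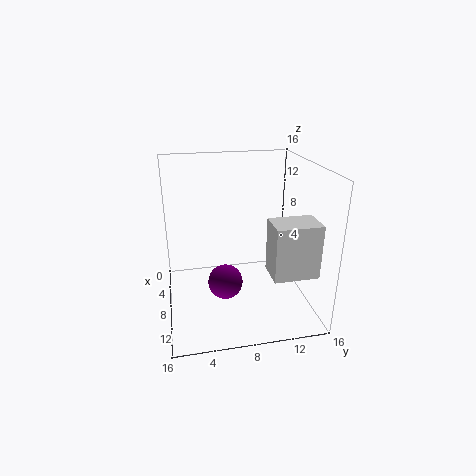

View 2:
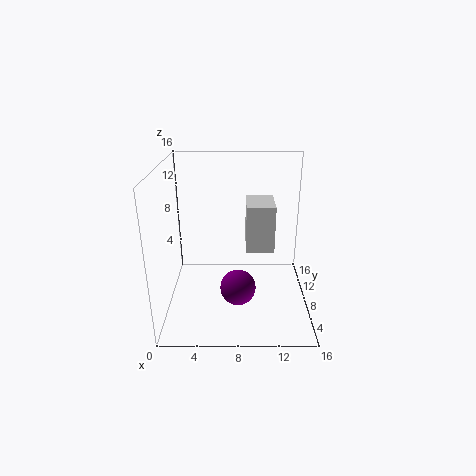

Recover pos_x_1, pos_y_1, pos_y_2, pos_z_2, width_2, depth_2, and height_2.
pos_x_1 = 8; pos_y_1 = 6.5; pos_y_2 = 11; pos_z_2 = 4.5; width_2 = 3.5; depth_2 = 5; height_2 = 6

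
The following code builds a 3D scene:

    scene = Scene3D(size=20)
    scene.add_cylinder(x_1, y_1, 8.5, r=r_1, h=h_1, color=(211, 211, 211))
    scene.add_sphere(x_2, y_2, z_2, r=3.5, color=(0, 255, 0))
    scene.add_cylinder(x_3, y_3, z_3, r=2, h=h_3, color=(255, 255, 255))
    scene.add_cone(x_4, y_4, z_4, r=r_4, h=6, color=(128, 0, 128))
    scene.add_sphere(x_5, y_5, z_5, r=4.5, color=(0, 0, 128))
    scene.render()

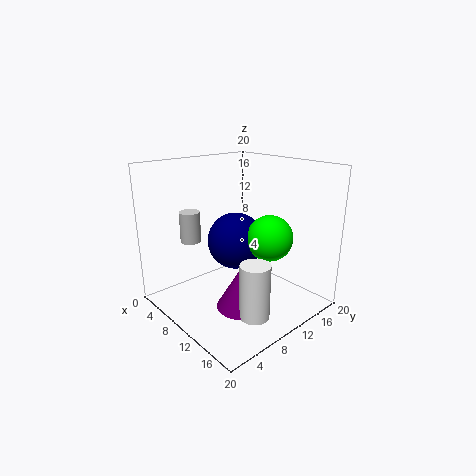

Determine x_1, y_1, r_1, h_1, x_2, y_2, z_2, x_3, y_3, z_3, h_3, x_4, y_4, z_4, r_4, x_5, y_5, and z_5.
x_1 = 3.5; y_1 = 6.5; r_1 = 1.5; h_1 = 4.5; x_2 = 10.5; y_2 = 16; z_2 = 8.5; x_3 = 15.5; y_3 = 8; z_3 = 1; h_3 = 7.5; x_4 = 12.5; y_4 = 8.5; z_4 = 1; r_4 = 3.5; x_5 = 5; y_5 = 14; z_5 = 7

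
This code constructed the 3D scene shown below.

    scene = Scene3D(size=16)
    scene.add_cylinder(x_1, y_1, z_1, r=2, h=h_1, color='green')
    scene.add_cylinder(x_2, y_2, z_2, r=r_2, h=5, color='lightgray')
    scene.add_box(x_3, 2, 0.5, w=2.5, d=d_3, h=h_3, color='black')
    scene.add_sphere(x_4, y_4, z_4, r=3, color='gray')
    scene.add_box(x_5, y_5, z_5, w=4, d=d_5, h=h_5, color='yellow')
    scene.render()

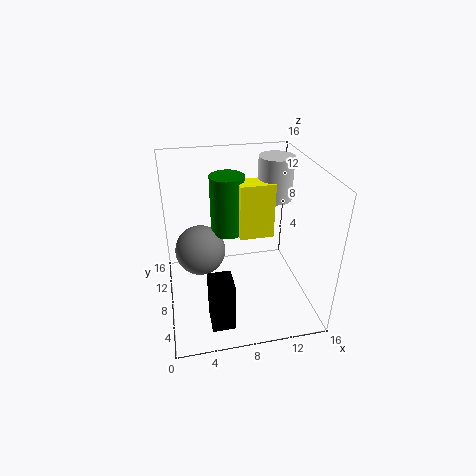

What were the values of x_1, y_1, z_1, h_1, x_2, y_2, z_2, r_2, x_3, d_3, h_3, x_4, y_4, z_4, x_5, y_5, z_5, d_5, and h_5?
x_1 = 7.5
y_1 = 11.5
z_1 = 7
h_1 = 7
x_2 = 13
y_2 = 11
z_2 = 11
r_2 = 2
x_3 = 4
d_3 = 3
h_3 = 5.5
x_4 = 4
y_4 = 11
z_4 = 5
x_5 = 8.5
y_5 = 9
z_5 = 7
d_5 = 2.5
h_5 = 6.5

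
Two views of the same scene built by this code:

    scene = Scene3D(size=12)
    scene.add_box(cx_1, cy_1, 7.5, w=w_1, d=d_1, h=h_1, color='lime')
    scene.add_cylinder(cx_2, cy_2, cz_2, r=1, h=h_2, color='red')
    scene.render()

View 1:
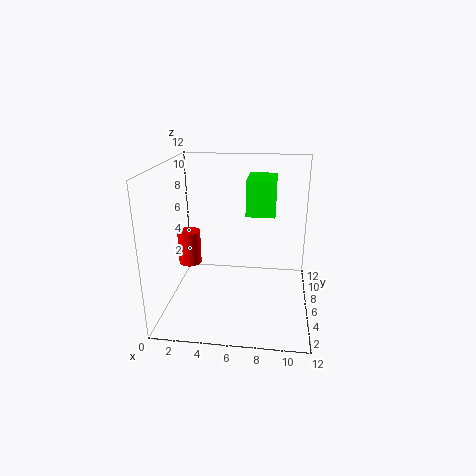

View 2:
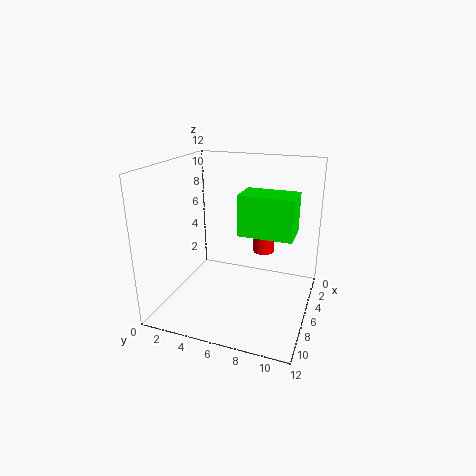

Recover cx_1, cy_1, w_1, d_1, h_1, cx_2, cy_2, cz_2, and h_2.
cx_1 = 6.5
cy_1 = 7
w_1 = 2.5
d_1 = 4
h_1 = 3
cx_2 = 1.5
cy_2 = 7
cz_2 = 3
h_2 = 3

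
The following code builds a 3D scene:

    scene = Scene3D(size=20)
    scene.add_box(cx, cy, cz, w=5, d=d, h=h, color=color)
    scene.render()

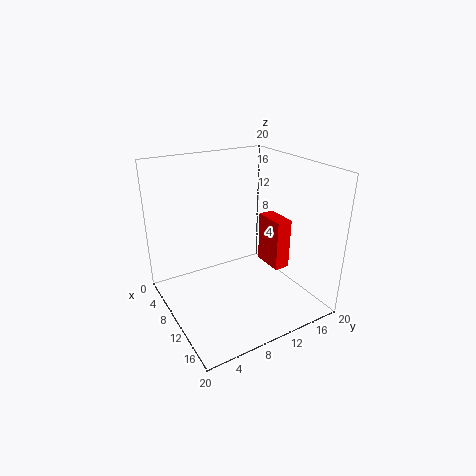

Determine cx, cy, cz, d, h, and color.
cx = 5, cy = 17, cz = 2.5, d = 2.5, h = 8, color = 'red'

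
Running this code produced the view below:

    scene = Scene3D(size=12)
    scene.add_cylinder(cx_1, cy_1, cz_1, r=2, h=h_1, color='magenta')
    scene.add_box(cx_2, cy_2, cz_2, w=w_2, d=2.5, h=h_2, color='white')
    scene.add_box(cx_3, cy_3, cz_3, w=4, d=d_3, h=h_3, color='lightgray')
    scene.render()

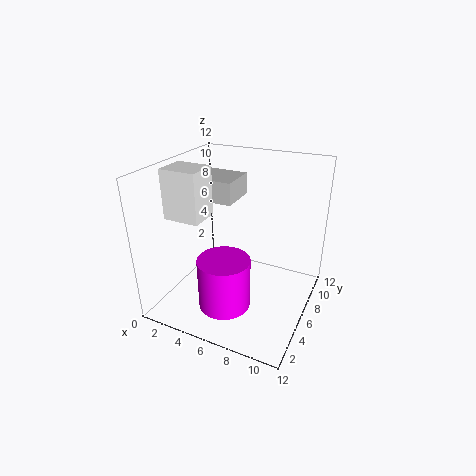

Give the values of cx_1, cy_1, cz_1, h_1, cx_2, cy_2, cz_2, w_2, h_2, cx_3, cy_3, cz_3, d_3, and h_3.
cx_1 = 6.5; cy_1 = 2.5; cz_1 = 2; h_1 = 4; cx_2 = 1; cy_2 = 3; cz_2 = 8; w_2 = 3; h_2 = 4; cx_3 = 0.5; cy_3 = 7.5; cz_3 = 8; d_3 = 3.5; h_3 = 2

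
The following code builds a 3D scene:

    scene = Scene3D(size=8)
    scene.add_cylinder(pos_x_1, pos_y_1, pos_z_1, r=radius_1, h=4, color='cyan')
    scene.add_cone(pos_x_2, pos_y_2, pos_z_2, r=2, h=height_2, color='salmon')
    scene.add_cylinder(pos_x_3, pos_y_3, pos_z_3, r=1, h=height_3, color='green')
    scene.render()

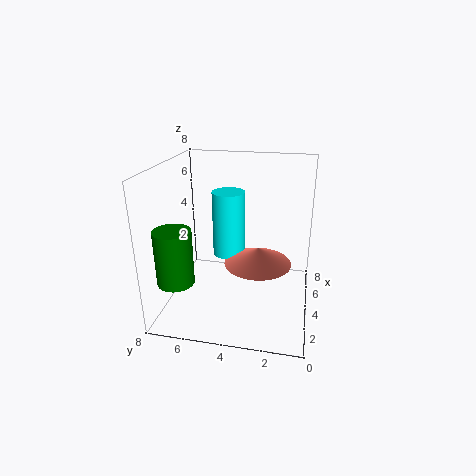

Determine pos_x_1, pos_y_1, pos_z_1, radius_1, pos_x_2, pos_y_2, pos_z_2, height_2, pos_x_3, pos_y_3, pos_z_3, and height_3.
pos_x_1 = 6; pos_y_1 = 5; pos_z_1 = 2; radius_1 = 1; pos_x_2 = 5; pos_y_2 = 3; pos_z_2 = 2; height_2 = 1; pos_x_3 = 2; pos_y_3 = 7; pos_z_3 = 2; height_3 = 3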